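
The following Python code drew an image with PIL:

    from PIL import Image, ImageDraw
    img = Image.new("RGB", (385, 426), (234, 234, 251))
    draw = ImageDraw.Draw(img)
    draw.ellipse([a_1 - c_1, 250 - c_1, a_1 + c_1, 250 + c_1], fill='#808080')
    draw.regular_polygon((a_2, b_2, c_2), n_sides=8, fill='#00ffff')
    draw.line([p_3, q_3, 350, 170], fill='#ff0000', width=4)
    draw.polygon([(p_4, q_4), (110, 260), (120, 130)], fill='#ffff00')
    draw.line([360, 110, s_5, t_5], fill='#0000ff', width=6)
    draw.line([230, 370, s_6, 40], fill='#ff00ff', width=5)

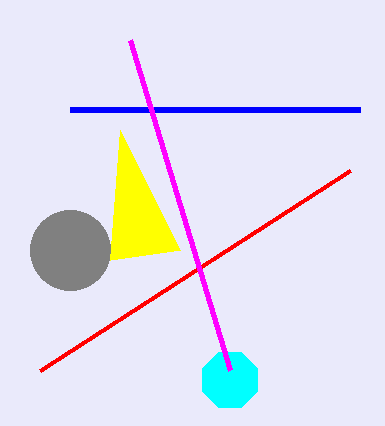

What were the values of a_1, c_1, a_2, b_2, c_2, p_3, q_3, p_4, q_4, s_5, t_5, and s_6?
a_1 = 70; c_1 = 40; a_2 = 230; b_2 = 380; c_2 = 30; p_3 = 40; q_3 = 370; p_4 = 180; q_4 = 250; s_5 = 70; t_5 = 110; s_6 = 130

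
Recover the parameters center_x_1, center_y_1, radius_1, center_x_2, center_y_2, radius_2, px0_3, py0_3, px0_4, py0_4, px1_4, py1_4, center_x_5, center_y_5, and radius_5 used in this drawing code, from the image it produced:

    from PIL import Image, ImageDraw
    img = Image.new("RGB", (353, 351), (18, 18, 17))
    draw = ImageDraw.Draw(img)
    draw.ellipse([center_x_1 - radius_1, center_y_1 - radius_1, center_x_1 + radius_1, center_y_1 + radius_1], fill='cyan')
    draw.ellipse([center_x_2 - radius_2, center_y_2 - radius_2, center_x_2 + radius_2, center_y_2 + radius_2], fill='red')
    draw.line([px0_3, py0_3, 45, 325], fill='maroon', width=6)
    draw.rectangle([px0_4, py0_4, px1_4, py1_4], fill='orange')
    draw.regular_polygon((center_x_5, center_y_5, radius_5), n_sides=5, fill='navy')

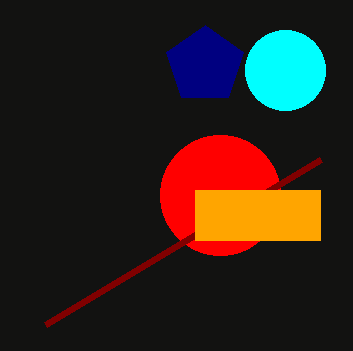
center_x_1 = 285, center_y_1 = 70, radius_1 = 40, center_x_2 = 220, center_y_2 = 195, radius_2 = 60, px0_3 = 320, py0_3 = 160, px0_4 = 195, py0_4 = 190, px1_4 = 320, py1_4 = 240, center_x_5 = 205, center_y_5 = 65, radius_5 = 40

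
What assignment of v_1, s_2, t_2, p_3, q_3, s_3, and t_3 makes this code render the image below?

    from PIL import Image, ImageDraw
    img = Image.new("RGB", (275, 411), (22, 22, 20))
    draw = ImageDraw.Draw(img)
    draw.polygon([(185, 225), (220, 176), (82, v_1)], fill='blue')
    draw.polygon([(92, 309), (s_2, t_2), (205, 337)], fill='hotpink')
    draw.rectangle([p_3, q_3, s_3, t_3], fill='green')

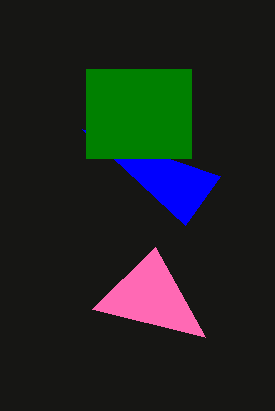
v_1 = 129, s_2 = 155, t_2 = 247, p_3 = 86, q_3 = 69, s_3 = 191, t_3 = 158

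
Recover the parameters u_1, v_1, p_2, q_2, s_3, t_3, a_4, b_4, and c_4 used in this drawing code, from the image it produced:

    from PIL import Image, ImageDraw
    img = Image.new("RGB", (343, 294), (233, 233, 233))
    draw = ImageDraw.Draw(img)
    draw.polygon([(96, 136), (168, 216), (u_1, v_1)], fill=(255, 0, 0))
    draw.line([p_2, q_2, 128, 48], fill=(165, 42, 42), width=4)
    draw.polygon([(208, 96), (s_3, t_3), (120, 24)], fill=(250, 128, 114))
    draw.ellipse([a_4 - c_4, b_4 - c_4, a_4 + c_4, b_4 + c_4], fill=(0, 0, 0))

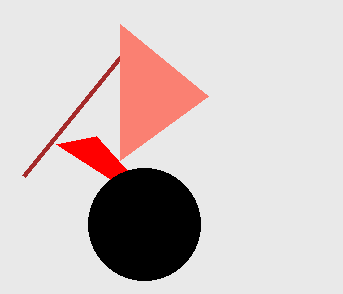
u_1 = 56
v_1 = 144
p_2 = 24
q_2 = 176
s_3 = 120
t_3 = 160
a_4 = 144
b_4 = 224
c_4 = 56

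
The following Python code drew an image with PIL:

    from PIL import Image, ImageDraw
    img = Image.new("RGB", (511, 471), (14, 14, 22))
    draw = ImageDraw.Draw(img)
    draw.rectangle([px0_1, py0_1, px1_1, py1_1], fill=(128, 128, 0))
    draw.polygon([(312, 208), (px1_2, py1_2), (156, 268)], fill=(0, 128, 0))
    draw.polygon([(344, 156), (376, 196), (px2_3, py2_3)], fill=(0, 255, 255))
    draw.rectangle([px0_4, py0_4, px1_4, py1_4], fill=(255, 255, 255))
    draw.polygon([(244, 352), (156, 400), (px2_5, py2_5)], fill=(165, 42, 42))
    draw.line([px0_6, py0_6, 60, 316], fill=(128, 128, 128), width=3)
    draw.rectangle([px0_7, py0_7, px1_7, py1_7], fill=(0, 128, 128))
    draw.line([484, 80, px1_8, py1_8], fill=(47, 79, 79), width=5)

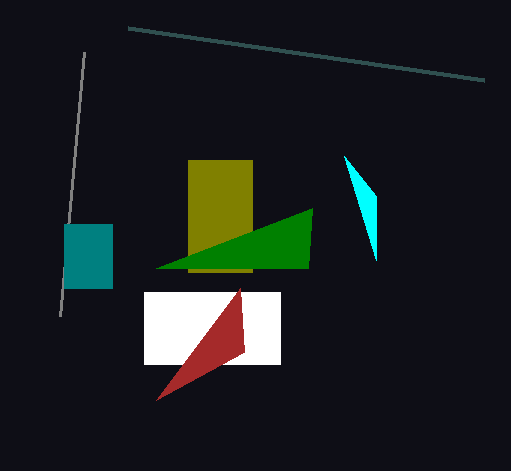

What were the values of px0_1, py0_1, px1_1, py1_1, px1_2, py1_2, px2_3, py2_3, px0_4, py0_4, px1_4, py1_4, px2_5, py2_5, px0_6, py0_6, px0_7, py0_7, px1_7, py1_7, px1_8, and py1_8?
px0_1 = 188, py0_1 = 160, px1_1 = 252, py1_1 = 272, px1_2 = 308, py1_2 = 268, px2_3 = 376, py2_3 = 260, px0_4 = 144, py0_4 = 292, px1_4 = 280, py1_4 = 364, px2_5 = 240, py2_5 = 288, px0_6 = 84, py0_6 = 52, px0_7 = 64, py0_7 = 224, px1_7 = 112, py1_7 = 288, px1_8 = 128, py1_8 = 28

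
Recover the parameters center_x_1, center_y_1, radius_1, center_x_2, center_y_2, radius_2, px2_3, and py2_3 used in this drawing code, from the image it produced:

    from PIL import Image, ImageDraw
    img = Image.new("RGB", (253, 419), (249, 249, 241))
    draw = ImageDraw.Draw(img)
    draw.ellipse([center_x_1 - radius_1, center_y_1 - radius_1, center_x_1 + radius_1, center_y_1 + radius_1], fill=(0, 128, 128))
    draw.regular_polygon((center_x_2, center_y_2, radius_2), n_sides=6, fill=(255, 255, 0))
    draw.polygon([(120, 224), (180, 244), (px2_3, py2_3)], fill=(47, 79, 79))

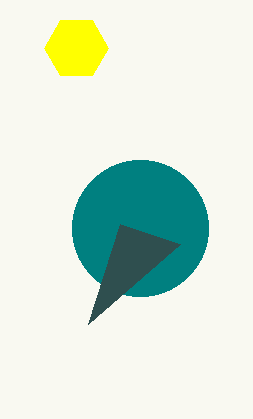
center_x_1 = 140, center_y_1 = 228, radius_1 = 68, center_x_2 = 76, center_y_2 = 48, radius_2 = 32, px2_3 = 88, py2_3 = 324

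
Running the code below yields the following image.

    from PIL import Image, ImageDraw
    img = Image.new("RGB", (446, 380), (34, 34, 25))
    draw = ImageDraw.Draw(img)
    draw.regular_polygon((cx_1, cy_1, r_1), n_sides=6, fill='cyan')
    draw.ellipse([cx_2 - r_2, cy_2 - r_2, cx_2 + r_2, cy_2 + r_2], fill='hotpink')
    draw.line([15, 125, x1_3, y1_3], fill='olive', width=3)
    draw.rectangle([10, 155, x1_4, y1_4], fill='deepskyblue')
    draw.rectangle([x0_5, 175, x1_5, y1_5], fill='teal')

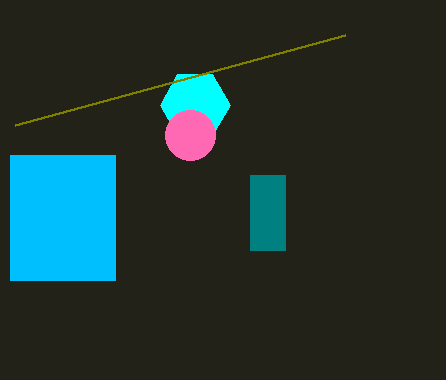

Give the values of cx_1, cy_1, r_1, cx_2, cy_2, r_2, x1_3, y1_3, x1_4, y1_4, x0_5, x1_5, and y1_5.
cx_1 = 195, cy_1 = 105, r_1 = 35, cx_2 = 190, cy_2 = 135, r_2 = 25, x1_3 = 345, y1_3 = 35, x1_4 = 115, y1_4 = 280, x0_5 = 250, x1_5 = 285, y1_5 = 250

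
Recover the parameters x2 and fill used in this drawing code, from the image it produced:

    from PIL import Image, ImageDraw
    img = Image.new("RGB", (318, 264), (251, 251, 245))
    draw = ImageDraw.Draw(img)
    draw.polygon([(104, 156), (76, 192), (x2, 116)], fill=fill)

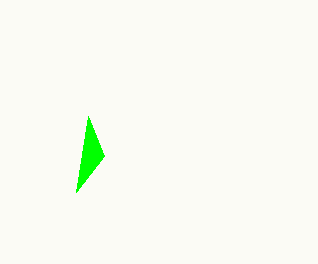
x2 = 88, fill = 'lime'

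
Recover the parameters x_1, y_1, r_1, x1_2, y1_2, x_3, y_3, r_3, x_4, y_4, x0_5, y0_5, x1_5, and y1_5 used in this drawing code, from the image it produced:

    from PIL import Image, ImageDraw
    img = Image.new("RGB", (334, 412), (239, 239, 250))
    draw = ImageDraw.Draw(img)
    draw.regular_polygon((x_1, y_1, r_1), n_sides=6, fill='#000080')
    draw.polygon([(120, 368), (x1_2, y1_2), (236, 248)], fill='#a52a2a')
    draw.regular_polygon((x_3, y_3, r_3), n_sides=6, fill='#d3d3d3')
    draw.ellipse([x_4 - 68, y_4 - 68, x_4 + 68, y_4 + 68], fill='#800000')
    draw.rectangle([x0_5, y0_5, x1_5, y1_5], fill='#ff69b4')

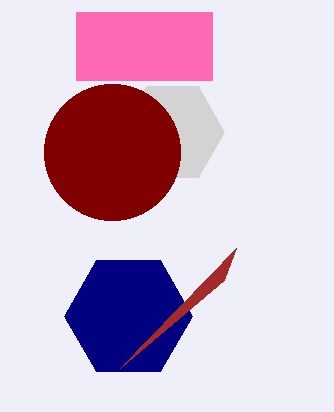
x_1 = 128; y_1 = 316; r_1 = 64; x1_2 = 224; y1_2 = 280; x_3 = 172; y_3 = 132; r_3 = 52; x_4 = 112; y_4 = 152; x0_5 = 76; y0_5 = 12; x1_5 = 212; y1_5 = 80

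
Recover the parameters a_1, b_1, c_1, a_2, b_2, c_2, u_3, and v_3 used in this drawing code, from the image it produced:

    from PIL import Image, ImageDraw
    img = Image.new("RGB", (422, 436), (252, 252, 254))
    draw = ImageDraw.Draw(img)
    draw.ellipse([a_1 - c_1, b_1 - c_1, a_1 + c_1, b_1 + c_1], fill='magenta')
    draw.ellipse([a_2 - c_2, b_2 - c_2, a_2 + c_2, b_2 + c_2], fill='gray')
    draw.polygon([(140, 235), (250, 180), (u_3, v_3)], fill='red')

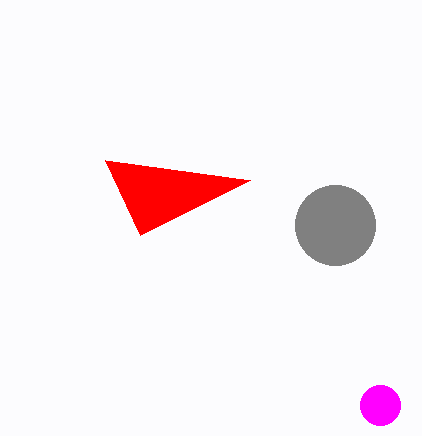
a_1 = 380
b_1 = 405
c_1 = 20
a_2 = 335
b_2 = 225
c_2 = 40
u_3 = 105
v_3 = 160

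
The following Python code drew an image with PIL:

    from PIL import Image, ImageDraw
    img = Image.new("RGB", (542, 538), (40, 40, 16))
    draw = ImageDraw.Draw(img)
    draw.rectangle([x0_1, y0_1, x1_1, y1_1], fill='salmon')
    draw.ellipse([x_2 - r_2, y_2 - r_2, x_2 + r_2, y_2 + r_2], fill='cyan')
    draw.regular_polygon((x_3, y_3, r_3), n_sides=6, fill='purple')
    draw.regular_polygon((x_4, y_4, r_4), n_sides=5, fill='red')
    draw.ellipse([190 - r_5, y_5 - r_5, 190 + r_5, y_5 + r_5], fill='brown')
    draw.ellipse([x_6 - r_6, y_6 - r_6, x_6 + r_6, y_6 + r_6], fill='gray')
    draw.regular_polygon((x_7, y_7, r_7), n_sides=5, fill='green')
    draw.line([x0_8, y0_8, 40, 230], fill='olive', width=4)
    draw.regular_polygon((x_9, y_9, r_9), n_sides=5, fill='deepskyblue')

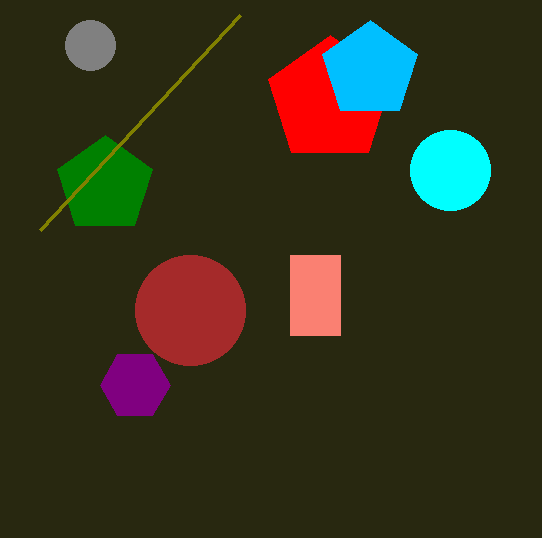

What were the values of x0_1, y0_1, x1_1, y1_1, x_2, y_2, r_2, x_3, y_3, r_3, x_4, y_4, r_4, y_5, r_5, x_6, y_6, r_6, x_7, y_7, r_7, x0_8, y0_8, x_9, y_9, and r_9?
x0_1 = 290; y0_1 = 255; x1_1 = 340; y1_1 = 335; x_2 = 450; y_2 = 170; r_2 = 40; x_3 = 135; y_3 = 385; r_3 = 35; x_4 = 330; y_4 = 100; r_4 = 65; y_5 = 310; r_5 = 55; x_6 = 90; y_6 = 45; r_6 = 25; x_7 = 105; y_7 = 185; r_7 = 50; x0_8 = 240; y0_8 = 15; x_9 = 370; y_9 = 70; r_9 = 50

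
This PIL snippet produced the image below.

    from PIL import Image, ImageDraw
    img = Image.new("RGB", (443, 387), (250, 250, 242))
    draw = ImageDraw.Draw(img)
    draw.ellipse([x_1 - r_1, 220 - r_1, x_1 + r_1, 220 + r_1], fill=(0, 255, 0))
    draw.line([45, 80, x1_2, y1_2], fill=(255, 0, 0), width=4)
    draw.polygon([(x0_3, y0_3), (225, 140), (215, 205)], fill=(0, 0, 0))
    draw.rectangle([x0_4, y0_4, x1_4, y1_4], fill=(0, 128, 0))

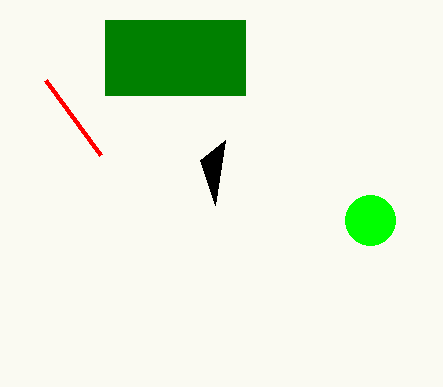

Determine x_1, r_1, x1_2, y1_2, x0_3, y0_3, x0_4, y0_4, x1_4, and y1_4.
x_1 = 370, r_1 = 25, x1_2 = 100, y1_2 = 155, x0_3 = 200, y0_3 = 160, x0_4 = 105, y0_4 = 20, x1_4 = 245, y1_4 = 95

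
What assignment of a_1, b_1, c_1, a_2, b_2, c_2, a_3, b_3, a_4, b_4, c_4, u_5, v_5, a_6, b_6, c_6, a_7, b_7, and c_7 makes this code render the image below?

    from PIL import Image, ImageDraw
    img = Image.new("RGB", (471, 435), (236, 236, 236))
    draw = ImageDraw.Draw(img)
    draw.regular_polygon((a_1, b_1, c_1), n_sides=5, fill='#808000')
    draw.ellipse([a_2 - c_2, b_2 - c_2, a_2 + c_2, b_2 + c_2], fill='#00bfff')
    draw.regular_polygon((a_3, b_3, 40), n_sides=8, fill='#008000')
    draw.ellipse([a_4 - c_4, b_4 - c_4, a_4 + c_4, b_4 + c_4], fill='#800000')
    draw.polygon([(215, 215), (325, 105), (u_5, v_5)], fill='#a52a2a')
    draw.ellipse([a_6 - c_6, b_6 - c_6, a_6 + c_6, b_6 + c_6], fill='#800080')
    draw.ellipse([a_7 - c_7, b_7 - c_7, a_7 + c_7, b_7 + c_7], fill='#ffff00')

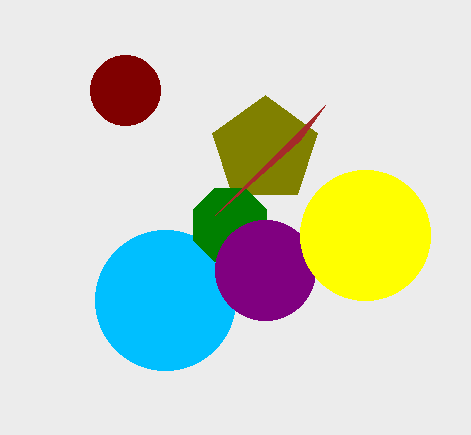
a_1 = 265, b_1 = 150, c_1 = 55, a_2 = 165, b_2 = 300, c_2 = 70, a_3 = 230, b_3 = 225, a_4 = 125, b_4 = 90, c_4 = 35, u_5 = 300, v_5 = 140, a_6 = 265, b_6 = 270, c_6 = 50, a_7 = 365, b_7 = 235, c_7 = 65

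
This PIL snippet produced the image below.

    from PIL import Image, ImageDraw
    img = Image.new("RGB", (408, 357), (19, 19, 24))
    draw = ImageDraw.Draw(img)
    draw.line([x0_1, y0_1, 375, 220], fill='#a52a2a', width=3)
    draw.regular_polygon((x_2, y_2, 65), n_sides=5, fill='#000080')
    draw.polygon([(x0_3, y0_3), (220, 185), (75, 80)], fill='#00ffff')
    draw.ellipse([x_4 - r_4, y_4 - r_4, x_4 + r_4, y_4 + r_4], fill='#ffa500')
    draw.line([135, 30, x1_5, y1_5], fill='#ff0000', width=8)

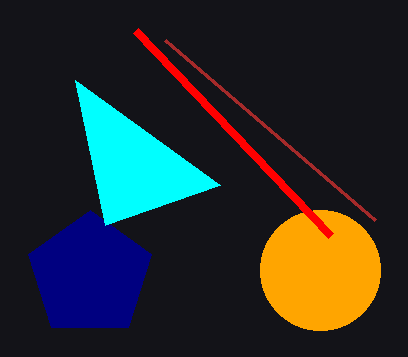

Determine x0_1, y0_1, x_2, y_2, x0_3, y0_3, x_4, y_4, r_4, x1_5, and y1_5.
x0_1 = 165; y0_1 = 40; x_2 = 90; y_2 = 275; x0_3 = 105; y0_3 = 225; x_4 = 320; y_4 = 270; r_4 = 60; x1_5 = 330; y1_5 = 235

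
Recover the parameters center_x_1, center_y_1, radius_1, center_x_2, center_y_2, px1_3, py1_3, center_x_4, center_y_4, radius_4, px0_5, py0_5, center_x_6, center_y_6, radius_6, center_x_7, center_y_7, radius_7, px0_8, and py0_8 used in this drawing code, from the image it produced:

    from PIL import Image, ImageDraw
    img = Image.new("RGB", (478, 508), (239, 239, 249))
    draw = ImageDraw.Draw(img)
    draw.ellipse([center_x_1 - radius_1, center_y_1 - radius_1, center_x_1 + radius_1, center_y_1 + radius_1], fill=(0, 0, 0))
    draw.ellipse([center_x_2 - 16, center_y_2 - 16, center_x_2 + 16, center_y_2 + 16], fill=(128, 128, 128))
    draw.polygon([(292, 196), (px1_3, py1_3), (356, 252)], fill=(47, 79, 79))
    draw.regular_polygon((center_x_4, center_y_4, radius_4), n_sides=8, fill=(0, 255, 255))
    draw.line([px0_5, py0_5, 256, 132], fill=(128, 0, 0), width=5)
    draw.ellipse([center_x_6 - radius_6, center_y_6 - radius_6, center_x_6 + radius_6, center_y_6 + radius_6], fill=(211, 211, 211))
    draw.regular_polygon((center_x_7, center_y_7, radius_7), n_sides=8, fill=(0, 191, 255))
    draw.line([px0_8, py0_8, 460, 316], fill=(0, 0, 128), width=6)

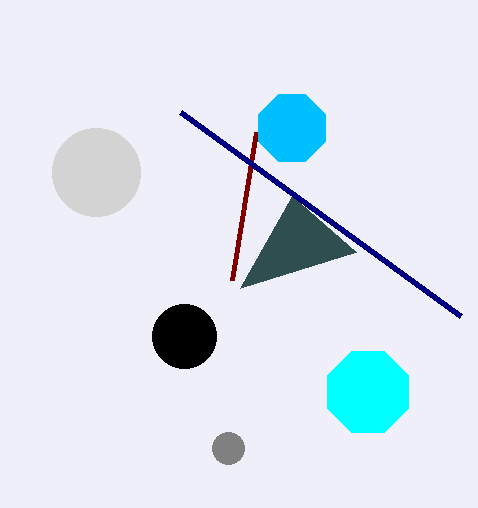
center_x_1 = 184; center_y_1 = 336; radius_1 = 32; center_x_2 = 228; center_y_2 = 448; px1_3 = 240; py1_3 = 288; center_x_4 = 368; center_y_4 = 392; radius_4 = 44; px0_5 = 232; py0_5 = 280; center_x_6 = 96; center_y_6 = 172; radius_6 = 44; center_x_7 = 292; center_y_7 = 128; radius_7 = 36; px0_8 = 180; py0_8 = 112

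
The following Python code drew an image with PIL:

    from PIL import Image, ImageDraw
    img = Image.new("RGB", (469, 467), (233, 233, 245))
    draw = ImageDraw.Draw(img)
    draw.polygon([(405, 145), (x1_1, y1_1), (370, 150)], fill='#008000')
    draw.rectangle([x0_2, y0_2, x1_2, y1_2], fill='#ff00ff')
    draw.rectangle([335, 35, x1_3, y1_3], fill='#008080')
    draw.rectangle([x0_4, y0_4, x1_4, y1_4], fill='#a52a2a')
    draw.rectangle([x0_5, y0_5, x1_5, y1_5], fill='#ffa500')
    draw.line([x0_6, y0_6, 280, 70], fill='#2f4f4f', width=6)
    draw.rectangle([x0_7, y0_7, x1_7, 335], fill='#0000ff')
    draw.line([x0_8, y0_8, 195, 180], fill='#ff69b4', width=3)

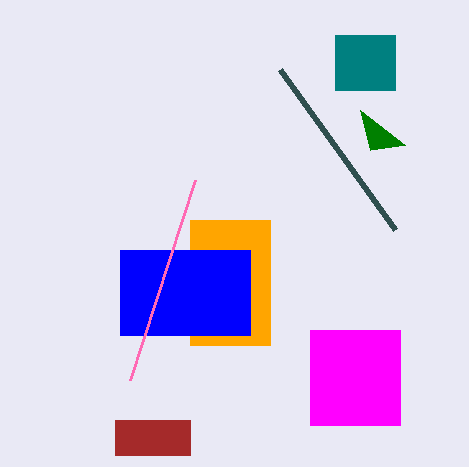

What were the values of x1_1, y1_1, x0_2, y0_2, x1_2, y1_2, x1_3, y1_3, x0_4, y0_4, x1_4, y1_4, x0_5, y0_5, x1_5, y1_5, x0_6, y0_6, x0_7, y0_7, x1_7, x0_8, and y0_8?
x1_1 = 360, y1_1 = 110, x0_2 = 310, y0_2 = 330, x1_2 = 400, y1_2 = 425, x1_3 = 395, y1_3 = 90, x0_4 = 115, y0_4 = 420, x1_4 = 190, y1_4 = 455, x0_5 = 190, y0_5 = 220, x1_5 = 270, y1_5 = 345, x0_6 = 395, y0_6 = 230, x0_7 = 120, y0_7 = 250, x1_7 = 250, x0_8 = 130, y0_8 = 380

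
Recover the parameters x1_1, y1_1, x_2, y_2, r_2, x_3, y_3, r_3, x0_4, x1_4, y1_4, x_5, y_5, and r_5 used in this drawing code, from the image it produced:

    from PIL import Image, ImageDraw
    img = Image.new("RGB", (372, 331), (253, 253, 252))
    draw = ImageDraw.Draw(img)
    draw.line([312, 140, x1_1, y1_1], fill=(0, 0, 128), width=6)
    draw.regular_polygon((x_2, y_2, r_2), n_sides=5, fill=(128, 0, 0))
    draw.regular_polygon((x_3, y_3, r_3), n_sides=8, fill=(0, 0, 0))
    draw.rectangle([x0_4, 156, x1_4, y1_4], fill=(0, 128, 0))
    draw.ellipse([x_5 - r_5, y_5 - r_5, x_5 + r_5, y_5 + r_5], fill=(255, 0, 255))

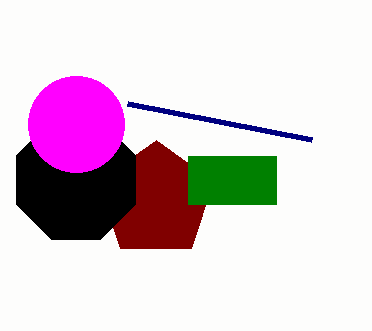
x1_1 = 128, y1_1 = 104, x_2 = 156, y_2 = 200, r_2 = 60, x_3 = 76, y_3 = 180, r_3 = 64, x0_4 = 188, x1_4 = 276, y1_4 = 204, x_5 = 76, y_5 = 124, r_5 = 48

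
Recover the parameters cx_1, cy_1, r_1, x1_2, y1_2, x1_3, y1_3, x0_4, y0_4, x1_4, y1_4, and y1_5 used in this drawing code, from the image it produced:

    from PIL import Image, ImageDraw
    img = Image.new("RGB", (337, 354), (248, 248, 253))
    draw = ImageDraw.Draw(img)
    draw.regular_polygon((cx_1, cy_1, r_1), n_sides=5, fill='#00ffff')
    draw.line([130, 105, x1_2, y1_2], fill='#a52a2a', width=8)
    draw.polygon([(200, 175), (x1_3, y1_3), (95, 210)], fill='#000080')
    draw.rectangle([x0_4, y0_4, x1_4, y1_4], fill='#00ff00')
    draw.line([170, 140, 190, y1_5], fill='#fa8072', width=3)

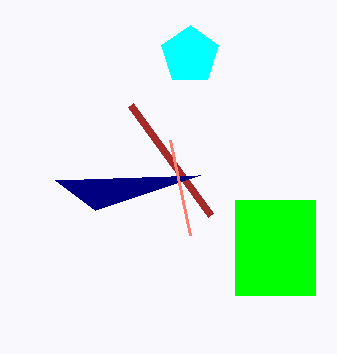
cx_1 = 190; cy_1 = 55; r_1 = 30; x1_2 = 210; y1_2 = 215; x1_3 = 55; y1_3 = 180; x0_4 = 235; y0_4 = 200; x1_4 = 315; y1_4 = 295; y1_5 = 235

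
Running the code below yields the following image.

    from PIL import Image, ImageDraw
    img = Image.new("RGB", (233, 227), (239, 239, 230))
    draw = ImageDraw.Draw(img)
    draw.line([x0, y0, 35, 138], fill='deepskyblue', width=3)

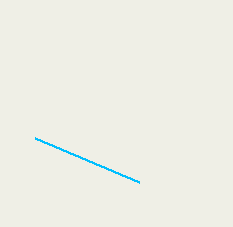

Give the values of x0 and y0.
x0 = 139
y0 = 182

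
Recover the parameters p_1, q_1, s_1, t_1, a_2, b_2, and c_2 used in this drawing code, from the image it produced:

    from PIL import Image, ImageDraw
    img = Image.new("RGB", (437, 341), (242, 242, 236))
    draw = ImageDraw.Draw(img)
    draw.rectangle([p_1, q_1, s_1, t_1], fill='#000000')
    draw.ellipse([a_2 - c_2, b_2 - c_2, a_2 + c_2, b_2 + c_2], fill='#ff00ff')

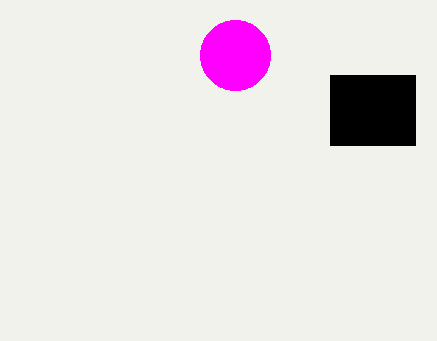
p_1 = 330
q_1 = 75
s_1 = 415
t_1 = 145
a_2 = 235
b_2 = 55
c_2 = 35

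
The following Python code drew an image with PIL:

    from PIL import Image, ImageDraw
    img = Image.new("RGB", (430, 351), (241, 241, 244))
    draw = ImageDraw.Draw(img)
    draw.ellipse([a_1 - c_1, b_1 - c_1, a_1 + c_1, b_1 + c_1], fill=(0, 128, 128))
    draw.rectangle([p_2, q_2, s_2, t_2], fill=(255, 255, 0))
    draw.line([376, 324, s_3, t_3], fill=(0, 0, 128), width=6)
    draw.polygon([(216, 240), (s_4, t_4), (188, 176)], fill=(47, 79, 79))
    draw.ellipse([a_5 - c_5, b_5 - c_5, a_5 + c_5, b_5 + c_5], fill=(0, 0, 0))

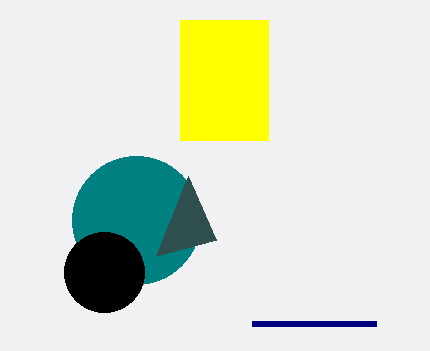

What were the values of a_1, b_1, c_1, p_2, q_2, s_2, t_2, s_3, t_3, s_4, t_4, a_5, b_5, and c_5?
a_1 = 136; b_1 = 220; c_1 = 64; p_2 = 180; q_2 = 20; s_2 = 268; t_2 = 140; s_3 = 252; t_3 = 324; s_4 = 156; t_4 = 256; a_5 = 104; b_5 = 272; c_5 = 40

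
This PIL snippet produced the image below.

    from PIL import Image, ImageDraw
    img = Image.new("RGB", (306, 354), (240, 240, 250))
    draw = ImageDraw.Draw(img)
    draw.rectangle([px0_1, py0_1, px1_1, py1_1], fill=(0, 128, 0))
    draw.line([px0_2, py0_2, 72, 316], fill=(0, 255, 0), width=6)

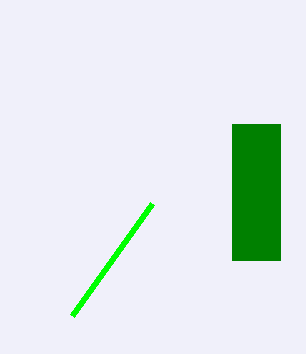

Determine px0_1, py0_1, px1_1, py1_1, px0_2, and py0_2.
px0_1 = 232
py0_1 = 124
px1_1 = 280
py1_1 = 260
px0_2 = 152
py0_2 = 204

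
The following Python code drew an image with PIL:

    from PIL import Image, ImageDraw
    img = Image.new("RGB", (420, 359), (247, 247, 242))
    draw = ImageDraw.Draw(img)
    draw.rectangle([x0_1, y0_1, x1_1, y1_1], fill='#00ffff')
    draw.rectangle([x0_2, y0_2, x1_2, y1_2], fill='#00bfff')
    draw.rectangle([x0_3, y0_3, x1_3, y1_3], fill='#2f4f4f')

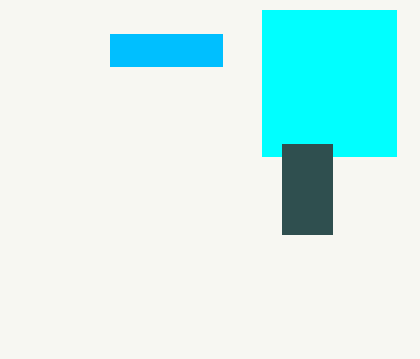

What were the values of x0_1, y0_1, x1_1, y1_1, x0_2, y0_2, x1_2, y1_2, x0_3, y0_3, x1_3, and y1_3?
x0_1 = 262, y0_1 = 10, x1_1 = 396, y1_1 = 156, x0_2 = 110, y0_2 = 34, x1_2 = 222, y1_2 = 66, x0_3 = 282, y0_3 = 144, x1_3 = 332, y1_3 = 234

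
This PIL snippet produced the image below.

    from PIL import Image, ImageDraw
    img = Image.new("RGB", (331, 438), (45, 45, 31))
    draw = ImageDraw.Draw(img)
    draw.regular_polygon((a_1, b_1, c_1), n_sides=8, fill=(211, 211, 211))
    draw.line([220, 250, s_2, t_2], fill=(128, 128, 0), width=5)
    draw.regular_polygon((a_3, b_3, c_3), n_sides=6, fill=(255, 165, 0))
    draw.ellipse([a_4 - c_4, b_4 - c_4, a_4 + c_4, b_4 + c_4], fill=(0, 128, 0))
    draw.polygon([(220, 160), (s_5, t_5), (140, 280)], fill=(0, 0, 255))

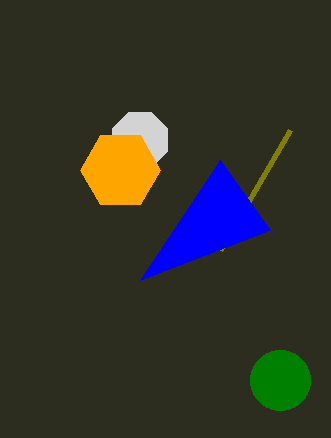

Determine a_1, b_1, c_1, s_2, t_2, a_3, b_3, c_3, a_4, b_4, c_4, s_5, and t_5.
a_1 = 140
b_1 = 140
c_1 = 30
s_2 = 290
t_2 = 130
a_3 = 120
b_3 = 170
c_3 = 40
a_4 = 280
b_4 = 380
c_4 = 30
s_5 = 270
t_5 = 230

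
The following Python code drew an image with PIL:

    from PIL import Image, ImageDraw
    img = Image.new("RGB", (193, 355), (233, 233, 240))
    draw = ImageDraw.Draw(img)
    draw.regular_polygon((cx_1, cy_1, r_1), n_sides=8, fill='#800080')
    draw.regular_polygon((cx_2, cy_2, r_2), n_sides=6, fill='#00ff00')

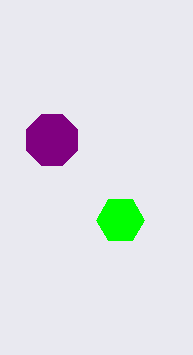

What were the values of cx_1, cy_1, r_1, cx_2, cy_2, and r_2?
cx_1 = 52, cy_1 = 140, r_1 = 28, cx_2 = 120, cy_2 = 220, r_2 = 24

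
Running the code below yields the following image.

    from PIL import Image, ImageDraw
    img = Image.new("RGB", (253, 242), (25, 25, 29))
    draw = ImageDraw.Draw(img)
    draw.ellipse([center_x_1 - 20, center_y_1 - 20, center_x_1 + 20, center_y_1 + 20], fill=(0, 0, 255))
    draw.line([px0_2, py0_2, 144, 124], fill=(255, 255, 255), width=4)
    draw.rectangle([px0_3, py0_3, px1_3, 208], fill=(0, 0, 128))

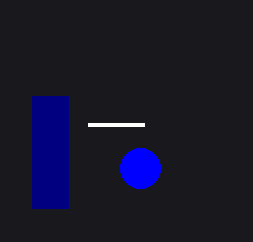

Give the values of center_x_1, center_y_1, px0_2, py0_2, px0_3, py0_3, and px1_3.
center_x_1 = 140, center_y_1 = 168, px0_2 = 88, py0_2 = 124, px0_3 = 32, py0_3 = 96, px1_3 = 68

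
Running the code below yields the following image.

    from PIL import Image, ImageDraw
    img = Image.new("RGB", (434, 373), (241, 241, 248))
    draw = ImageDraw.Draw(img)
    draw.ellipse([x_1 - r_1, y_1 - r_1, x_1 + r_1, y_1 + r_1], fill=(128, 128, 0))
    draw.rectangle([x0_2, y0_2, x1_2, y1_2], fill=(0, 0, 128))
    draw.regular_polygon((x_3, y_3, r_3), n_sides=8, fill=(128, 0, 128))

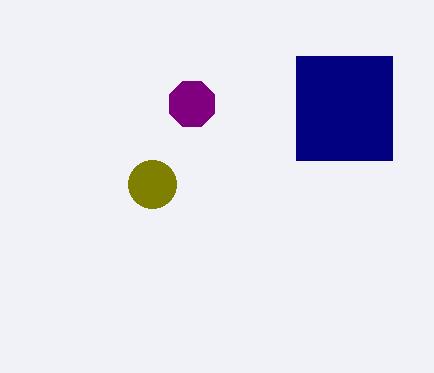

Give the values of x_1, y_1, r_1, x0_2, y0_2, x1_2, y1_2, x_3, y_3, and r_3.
x_1 = 152
y_1 = 184
r_1 = 24
x0_2 = 296
y0_2 = 56
x1_2 = 392
y1_2 = 160
x_3 = 192
y_3 = 104
r_3 = 24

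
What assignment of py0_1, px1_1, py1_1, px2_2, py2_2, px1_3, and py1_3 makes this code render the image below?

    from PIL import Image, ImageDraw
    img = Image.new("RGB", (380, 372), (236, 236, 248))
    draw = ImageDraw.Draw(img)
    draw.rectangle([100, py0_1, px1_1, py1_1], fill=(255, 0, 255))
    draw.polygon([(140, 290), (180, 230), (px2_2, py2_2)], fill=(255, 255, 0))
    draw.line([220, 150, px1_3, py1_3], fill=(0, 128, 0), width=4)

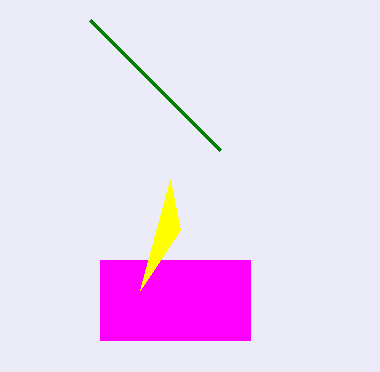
py0_1 = 260, px1_1 = 250, py1_1 = 340, px2_2 = 170, py2_2 = 180, px1_3 = 90, py1_3 = 20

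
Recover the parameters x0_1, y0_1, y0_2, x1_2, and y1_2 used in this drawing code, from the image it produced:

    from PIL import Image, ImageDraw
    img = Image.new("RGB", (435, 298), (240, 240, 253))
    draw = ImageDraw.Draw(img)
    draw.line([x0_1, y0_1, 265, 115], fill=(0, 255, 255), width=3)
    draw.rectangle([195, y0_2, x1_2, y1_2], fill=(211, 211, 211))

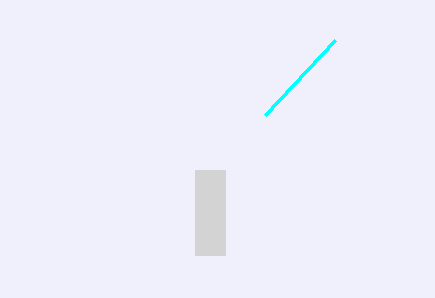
x0_1 = 335; y0_1 = 40; y0_2 = 170; x1_2 = 225; y1_2 = 255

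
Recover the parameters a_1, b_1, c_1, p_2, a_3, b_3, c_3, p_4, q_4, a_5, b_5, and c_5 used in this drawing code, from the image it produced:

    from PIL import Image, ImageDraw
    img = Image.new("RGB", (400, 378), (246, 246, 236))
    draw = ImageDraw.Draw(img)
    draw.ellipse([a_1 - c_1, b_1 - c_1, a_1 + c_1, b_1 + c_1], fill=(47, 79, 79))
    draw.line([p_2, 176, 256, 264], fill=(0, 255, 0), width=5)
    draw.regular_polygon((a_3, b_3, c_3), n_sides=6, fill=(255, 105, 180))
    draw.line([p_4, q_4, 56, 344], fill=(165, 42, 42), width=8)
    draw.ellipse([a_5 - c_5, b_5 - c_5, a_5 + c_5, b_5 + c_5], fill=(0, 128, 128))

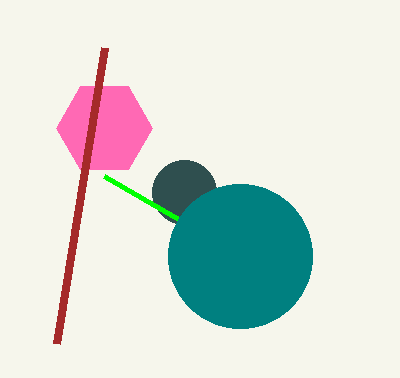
a_1 = 184
b_1 = 192
c_1 = 32
p_2 = 104
a_3 = 104
b_3 = 128
c_3 = 48
p_4 = 104
q_4 = 48
a_5 = 240
b_5 = 256
c_5 = 72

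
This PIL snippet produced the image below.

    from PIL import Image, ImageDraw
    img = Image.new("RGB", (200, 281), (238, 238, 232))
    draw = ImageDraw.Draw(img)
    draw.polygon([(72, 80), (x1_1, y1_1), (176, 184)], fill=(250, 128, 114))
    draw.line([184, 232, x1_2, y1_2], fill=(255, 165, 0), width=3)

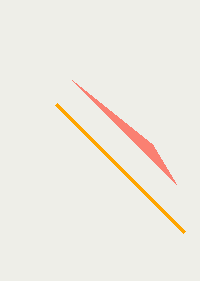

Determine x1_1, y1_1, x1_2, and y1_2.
x1_1 = 152; y1_1 = 144; x1_2 = 56; y1_2 = 104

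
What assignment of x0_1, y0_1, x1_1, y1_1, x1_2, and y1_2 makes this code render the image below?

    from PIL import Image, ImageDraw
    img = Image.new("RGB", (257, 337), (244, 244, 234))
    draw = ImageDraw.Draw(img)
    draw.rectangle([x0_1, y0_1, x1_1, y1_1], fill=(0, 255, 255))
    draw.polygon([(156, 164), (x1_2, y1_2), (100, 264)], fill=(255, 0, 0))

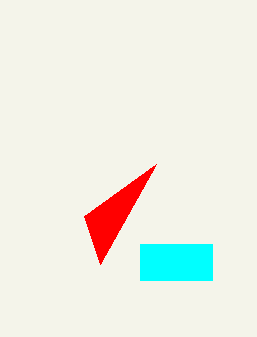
x0_1 = 140, y0_1 = 244, x1_1 = 212, y1_1 = 280, x1_2 = 84, y1_2 = 216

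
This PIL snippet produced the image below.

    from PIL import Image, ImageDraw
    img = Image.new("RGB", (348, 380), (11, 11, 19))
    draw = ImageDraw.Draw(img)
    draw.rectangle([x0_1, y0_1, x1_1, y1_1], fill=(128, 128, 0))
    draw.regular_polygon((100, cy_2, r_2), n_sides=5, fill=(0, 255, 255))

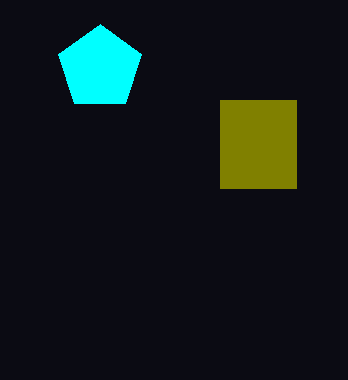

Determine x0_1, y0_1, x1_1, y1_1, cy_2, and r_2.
x0_1 = 220, y0_1 = 100, x1_1 = 296, y1_1 = 188, cy_2 = 68, r_2 = 44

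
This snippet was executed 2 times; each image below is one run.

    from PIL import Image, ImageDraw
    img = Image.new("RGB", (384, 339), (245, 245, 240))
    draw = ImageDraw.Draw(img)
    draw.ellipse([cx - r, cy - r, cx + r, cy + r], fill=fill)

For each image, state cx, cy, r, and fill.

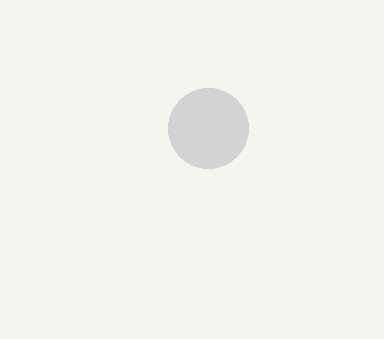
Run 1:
cx = 208; cy = 128; r = 40; fill = 'lightgray'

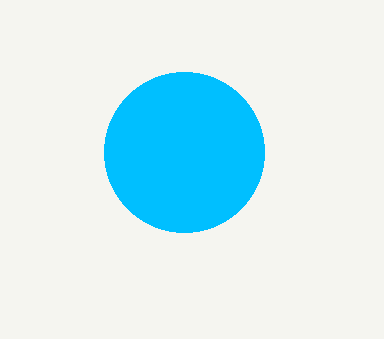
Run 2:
cx = 184; cy = 152; r = 80; fill = 'deepskyblue'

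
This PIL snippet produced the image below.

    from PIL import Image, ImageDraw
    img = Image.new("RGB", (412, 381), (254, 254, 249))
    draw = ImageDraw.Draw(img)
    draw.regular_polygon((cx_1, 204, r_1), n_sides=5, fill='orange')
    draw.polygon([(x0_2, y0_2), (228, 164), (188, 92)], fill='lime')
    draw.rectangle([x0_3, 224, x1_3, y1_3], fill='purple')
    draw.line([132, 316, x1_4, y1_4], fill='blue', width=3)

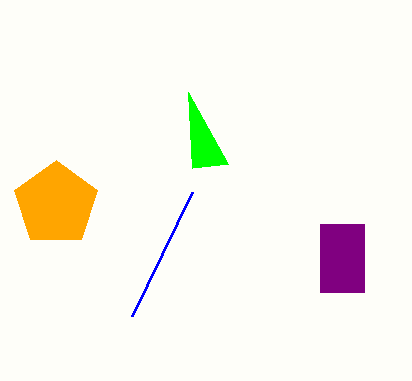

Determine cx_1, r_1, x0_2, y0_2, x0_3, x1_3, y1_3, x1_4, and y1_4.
cx_1 = 56; r_1 = 44; x0_2 = 192; y0_2 = 168; x0_3 = 320; x1_3 = 364; y1_3 = 292; x1_4 = 192; y1_4 = 192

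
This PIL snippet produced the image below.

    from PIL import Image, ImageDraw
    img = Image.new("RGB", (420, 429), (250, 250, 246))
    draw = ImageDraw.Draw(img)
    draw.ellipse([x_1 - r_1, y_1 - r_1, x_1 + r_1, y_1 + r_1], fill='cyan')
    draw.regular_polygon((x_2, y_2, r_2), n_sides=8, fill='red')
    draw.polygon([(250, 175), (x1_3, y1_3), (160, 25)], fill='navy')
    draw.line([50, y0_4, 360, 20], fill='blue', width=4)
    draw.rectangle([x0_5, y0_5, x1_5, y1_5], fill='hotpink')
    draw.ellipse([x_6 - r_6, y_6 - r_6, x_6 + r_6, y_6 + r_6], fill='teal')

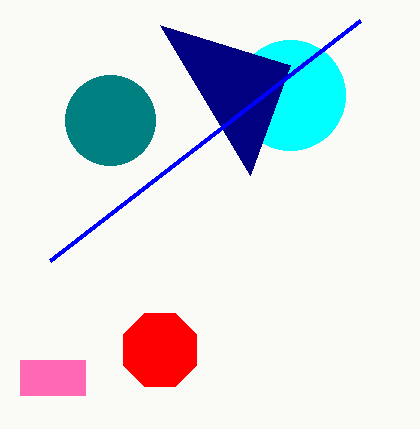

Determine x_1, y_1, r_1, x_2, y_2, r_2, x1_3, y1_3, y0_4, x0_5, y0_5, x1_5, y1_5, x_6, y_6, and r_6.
x_1 = 290, y_1 = 95, r_1 = 55, x_2 = 160, y_2 = 350, r_2 = 40, x1_3 = 290, y1_3 = 65, y0_4 = 260, x0_5 = 20, y0_5 = 360, x1_5 = 85, y1_5 = 395, x_6 = 110, y_6 = 120, r_6 = 45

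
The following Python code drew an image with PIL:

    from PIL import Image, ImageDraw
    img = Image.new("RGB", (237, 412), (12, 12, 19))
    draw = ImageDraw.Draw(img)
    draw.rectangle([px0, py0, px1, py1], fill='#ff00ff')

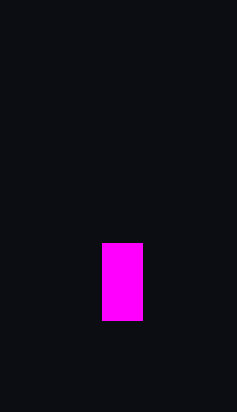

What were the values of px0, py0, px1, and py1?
px0 = 102; py0 = 243; px1 = 142; py1 = 320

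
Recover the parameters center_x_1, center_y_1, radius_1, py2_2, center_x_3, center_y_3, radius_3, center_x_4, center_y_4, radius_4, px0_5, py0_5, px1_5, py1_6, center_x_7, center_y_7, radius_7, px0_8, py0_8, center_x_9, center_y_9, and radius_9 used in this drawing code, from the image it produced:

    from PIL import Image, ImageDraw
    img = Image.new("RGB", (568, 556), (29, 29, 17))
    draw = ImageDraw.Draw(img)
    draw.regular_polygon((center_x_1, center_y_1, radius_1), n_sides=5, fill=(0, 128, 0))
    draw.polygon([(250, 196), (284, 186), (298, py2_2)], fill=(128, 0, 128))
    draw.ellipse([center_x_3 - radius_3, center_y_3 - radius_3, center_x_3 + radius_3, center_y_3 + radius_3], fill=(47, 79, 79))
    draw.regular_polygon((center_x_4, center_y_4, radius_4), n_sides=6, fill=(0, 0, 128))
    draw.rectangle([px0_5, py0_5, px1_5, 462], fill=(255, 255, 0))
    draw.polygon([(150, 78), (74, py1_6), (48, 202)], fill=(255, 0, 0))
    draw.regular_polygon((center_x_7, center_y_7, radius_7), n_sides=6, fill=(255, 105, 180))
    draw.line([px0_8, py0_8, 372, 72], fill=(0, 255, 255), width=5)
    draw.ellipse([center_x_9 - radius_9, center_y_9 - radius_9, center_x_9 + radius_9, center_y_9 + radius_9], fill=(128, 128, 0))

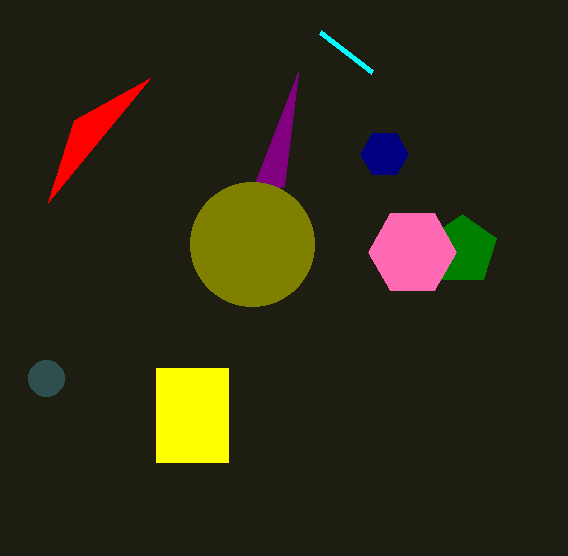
center_x_1 = 462, center_y_1 = 250, radius_1 = 36, py2_2 = 72, center_x_3 = 46, center_y_3 = 378, radius_3 = 18, center_x_4 = 384, center_y_4 = 154, radius_4 = 24, px0_5 = 156, py0_5 = 368, px1_5 = 228, py1_6 = 120, center_x_7 = 412, center_y_7 = 252, radius_7 = 44, px0_8 = 320, py0_8 = 32, center_x_9 = 252, center_y_9 = 244, radius_9 = 62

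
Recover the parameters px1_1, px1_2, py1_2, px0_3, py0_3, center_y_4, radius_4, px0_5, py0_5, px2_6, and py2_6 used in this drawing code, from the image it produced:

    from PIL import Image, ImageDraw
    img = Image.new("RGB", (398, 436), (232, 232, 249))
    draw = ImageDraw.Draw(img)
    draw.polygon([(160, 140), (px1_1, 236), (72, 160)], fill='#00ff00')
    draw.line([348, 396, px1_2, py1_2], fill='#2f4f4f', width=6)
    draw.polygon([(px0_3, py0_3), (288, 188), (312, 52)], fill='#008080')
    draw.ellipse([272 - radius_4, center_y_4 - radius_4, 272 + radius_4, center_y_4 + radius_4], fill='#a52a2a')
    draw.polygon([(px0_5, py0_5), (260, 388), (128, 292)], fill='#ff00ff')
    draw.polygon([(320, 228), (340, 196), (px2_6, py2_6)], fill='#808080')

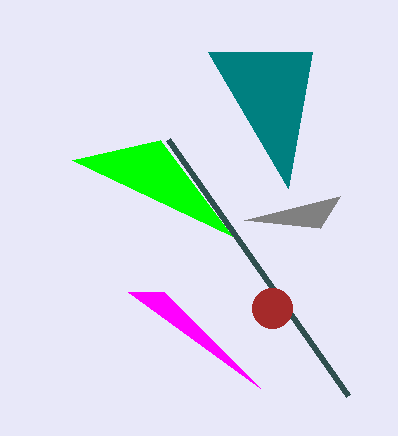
px1_1 = 232, px1_2 = 168, py1_2 = 140, px0_3 = 208, py0_3 = 52, center_y_4 = 308, radius_4 = 20, px0_5 = 164, py0_5 = 292, px2_6 = 244, py2_6 = 220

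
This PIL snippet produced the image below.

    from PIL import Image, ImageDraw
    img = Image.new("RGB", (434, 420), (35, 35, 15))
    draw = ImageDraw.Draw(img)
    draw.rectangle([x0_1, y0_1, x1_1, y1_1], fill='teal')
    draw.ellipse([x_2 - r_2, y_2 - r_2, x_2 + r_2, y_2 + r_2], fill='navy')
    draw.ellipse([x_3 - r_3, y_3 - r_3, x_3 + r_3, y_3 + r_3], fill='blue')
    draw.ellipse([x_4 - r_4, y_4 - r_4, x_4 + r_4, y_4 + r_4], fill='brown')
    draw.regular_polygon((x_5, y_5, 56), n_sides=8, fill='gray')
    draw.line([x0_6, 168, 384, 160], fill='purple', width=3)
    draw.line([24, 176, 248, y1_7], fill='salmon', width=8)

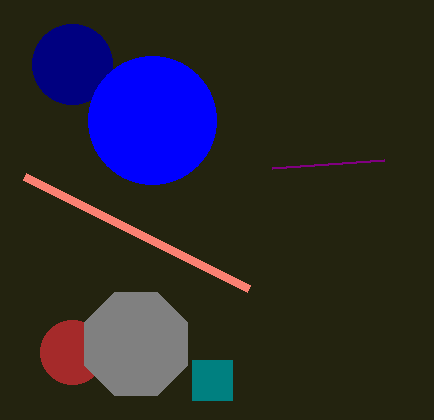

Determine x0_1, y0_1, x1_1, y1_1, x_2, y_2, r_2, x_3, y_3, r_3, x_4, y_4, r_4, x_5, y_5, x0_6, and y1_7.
x0_1 = 192, y0_1 = 360, x1_1 = 232, y1_1 = 400, x_2 = 72, y_2 = 64, r_2 = 40, x_3 = 152, y_3 = 120, r_3 = 64, x_4 = 72, y_4 = 352, r_4 = 32, x_5 = 136, y_5 = 344, x0_6 = 272, y1_7 = 288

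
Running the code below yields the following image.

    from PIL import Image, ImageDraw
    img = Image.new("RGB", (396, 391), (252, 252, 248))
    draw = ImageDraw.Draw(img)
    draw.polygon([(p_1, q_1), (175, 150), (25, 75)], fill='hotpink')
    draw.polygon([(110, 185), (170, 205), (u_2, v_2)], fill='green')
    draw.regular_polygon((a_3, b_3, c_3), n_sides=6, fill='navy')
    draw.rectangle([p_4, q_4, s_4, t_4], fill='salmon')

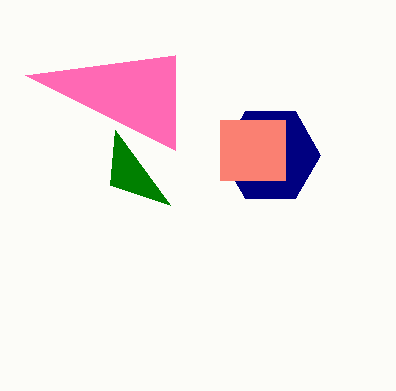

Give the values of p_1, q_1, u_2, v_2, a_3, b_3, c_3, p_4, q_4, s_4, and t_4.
p_1 = 175
q_1 = 55
u_2 = 115
v_2 = 130
a_3 = 270
b_3 = 155
c_3 = 50
p_4 = 220
q_4 = 120
s_4 = 285
t_4 = 180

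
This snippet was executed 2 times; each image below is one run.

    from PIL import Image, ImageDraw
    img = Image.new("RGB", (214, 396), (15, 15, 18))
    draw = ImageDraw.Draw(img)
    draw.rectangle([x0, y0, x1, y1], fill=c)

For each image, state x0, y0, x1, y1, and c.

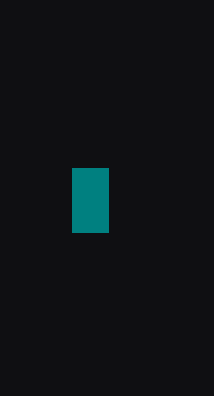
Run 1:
x0 = 72; y0 = 168; x1 = 108; y1 = 232; c = 'teal'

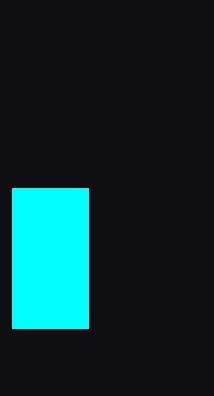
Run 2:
x0 = 12, y0 = 188, x1 = 88, y1 = 328, c = 'cyan'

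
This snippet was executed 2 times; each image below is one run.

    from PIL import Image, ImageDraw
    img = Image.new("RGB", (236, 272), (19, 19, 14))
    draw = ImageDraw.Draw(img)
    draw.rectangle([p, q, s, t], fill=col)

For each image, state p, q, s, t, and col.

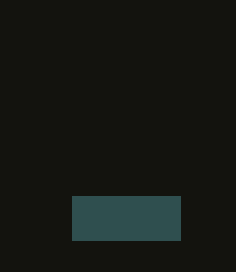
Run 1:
p = 72, q = 196, s = 180, t = 240, col = 'darkslategray'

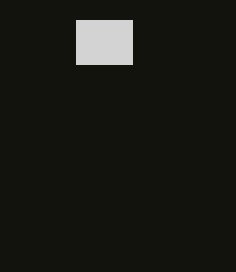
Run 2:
p = 76, q = 20, s = 132, t = 64, col = 'lightgray'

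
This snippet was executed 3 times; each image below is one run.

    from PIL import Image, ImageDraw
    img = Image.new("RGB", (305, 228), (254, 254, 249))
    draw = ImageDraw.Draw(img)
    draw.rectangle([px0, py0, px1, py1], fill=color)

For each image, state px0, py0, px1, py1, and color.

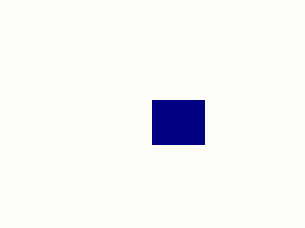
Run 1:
px0 = 152; py0 = 100; px1 = 204; py1 = 144; color = 'navy'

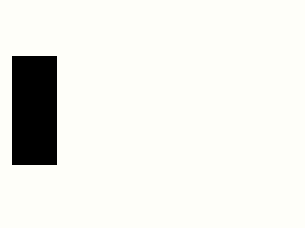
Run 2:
px0 = 12
py0 = 56
px1 = 56
py1 = 164
color = 'black'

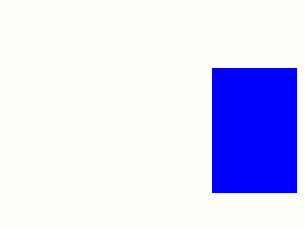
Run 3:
px0 = 212, py0 = 68, px1 = 296, py1 = 192, color = 'blue'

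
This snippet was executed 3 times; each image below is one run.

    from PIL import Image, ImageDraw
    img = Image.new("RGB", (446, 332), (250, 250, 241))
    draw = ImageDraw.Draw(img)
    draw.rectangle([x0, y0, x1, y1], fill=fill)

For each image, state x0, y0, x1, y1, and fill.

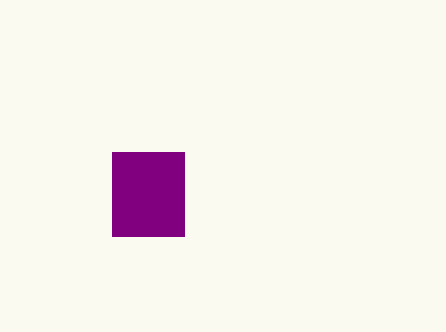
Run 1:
x0 = 112
y0 = 152
x1 = 184
y1 = 236
fill = 'purple'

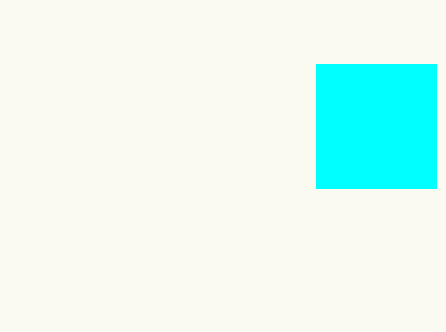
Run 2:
x0 = 316; y0 = 64; x1 = 436; y1 = 188; fill = 'cyan'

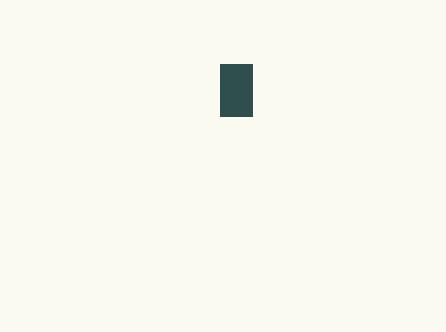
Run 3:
x0 = 220; y0 = 64; x1 = 252; y1 = 116; fill = 'darkslategray'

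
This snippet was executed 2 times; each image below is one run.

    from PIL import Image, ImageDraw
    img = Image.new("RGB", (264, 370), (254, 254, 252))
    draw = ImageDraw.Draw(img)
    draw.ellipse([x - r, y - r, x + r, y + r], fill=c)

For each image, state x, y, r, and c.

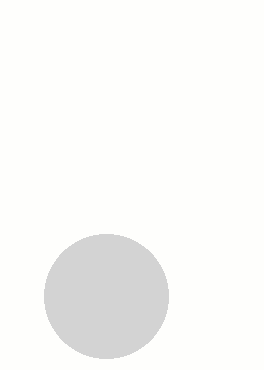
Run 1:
x = 106; y = 296; r = 62; c = 'lightgray'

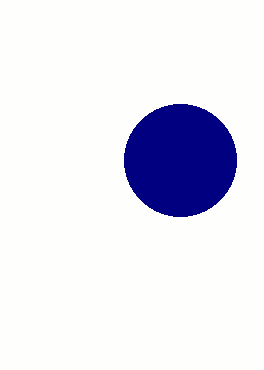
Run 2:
x = 180; y = 160; r = 56; c = 'navy'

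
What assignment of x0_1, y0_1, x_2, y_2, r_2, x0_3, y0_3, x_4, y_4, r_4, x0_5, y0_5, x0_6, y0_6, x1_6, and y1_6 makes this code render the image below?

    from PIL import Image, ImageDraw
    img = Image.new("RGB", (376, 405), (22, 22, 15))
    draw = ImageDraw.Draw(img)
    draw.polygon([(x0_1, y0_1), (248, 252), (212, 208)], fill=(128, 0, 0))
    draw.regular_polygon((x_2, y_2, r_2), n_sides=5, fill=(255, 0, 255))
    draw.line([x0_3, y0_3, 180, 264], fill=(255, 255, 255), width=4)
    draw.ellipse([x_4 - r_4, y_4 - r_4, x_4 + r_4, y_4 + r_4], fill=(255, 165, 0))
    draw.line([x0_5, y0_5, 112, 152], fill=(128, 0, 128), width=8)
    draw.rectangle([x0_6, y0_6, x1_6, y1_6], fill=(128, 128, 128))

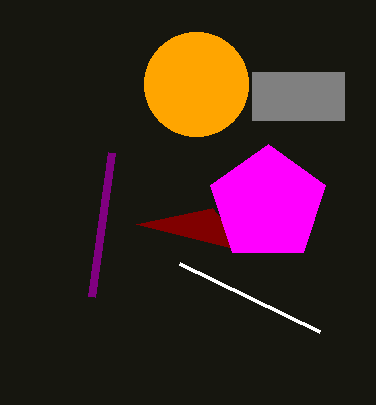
x0_1 = 136, y0_1 = 224, x_2 = 268, y_2 = 204, r_2 = 60, x0_3 = 320, y0_3 = 332, x_4 = 196, y_4 = 84, r_4 = 52, x0_5 = 92, y0_5 = 296, x0_6 = 252, y0_6 = 72, x1_6 = 344, y1_6 = 120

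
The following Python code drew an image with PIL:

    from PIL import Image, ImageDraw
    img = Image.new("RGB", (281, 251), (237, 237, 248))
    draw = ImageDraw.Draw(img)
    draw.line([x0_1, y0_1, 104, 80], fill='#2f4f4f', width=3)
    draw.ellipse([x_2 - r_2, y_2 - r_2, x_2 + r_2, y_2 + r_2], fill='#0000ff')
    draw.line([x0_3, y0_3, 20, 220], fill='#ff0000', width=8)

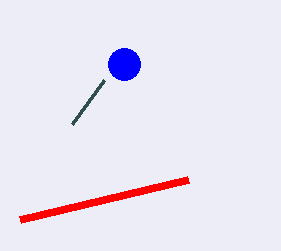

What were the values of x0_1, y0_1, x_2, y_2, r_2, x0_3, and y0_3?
x0_1 = 72, y0_1 = 124, x_2 = 124, y_2 = 64, r_2 = 16, x0_3 = 188, y0_3 = 180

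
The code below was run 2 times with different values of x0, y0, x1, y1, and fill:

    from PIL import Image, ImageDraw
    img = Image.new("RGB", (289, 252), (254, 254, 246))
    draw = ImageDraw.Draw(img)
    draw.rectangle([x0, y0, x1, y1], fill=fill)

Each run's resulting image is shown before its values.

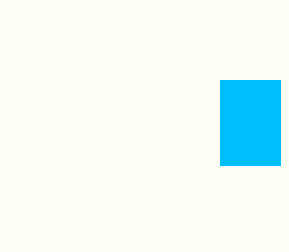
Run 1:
x0 = 220, y0 = 80, x1 = 280, y1 = 165, fill = 'deepskyblue'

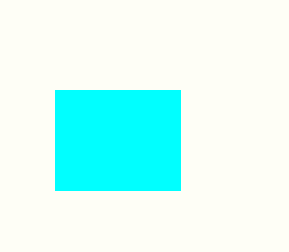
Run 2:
x0 = 55; y0 = 90; x1 = 180; y1 = 190; fill = 'cyan'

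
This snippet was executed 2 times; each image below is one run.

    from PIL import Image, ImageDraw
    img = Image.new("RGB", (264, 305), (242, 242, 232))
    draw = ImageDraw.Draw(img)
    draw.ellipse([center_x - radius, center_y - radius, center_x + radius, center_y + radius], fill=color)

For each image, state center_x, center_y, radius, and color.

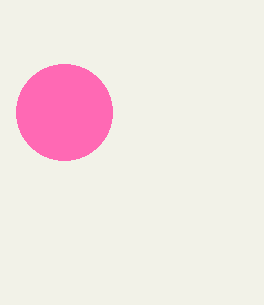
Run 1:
center_x = 64
center_y = 112
radius = 48
color = 'hotpink'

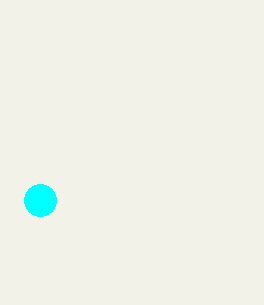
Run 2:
center_x = 40; center_y = 200; radius = 16; color = 'cyan'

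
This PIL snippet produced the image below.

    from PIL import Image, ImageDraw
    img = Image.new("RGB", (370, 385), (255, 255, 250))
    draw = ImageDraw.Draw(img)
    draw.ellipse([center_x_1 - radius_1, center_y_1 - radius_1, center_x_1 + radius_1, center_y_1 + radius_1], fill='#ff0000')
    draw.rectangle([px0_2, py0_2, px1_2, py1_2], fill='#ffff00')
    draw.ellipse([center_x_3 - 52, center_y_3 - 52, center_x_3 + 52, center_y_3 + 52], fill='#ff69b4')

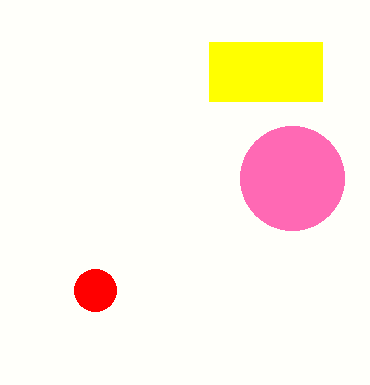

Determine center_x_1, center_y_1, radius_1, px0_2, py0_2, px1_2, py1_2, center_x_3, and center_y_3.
center_x_1 = 95; center_y_1 = 290; radius_1 = 21; px0_2 = 209; py0_2 = 42; px1_2 = 322; py1_2 = 101; center_x_3 = 292; center_y_3 = 178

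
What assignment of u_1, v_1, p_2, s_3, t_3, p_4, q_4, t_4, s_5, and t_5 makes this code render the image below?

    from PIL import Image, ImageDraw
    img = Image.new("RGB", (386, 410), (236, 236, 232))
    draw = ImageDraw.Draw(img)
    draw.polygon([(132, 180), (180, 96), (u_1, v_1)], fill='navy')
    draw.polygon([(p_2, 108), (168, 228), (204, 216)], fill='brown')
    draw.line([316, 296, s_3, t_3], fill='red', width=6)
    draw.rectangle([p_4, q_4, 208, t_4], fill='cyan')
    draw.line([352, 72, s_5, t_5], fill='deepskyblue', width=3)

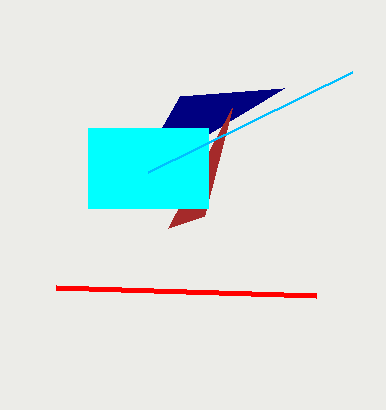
u_1 = 284
v_1 = 88
p_2 = 232
s_3 = 56
t_3 = 288
p_4 = 88
q_4 = 128
t_4 = 208
s_5 = 148
t_5 = 172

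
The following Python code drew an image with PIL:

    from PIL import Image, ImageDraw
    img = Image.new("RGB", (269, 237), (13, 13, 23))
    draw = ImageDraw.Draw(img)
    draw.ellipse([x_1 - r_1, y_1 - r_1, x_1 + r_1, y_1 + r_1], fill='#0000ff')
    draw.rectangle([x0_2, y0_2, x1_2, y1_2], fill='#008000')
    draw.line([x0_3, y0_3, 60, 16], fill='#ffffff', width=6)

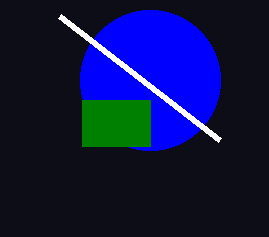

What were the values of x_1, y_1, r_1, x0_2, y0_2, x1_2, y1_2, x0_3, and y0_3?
x_1 = 150; y_1 = 80; r_1 = 70; x0_2 = 82; y0_2 = 100; x1_2 = 150; y1_2 = 146; x0_3 = 220; y0_3 = 140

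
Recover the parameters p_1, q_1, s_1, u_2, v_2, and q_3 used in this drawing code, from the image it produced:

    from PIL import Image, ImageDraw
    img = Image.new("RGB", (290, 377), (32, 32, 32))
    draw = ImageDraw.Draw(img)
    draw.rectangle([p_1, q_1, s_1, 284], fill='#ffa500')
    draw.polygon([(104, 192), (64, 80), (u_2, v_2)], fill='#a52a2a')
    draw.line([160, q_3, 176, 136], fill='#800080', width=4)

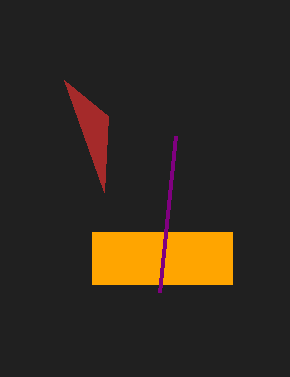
p_1 = 92, q_1 = 232, s_1 = 232, u_2 = 108, v_2 = 116, q_3 = 292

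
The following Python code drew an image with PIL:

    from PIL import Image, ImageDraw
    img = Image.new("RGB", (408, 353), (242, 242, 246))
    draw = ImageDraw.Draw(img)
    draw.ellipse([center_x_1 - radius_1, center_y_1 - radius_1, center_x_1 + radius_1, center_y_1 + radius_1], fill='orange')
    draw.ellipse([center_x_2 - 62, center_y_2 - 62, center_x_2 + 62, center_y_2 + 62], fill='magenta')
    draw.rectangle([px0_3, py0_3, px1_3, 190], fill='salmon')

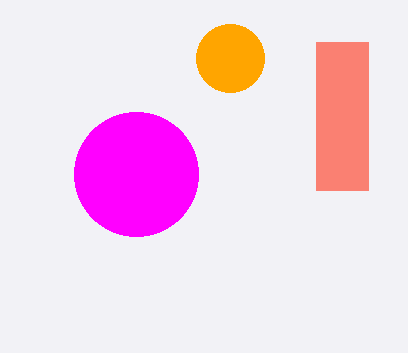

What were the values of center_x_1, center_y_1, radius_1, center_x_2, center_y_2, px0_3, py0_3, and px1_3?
center_x_1 = 230
center_y_1 = 58
radius_1 = 34
center_x_2 = 136
center_y_2 = 174
px0_3 = 316
py0_3 = 42
px1_3 = 368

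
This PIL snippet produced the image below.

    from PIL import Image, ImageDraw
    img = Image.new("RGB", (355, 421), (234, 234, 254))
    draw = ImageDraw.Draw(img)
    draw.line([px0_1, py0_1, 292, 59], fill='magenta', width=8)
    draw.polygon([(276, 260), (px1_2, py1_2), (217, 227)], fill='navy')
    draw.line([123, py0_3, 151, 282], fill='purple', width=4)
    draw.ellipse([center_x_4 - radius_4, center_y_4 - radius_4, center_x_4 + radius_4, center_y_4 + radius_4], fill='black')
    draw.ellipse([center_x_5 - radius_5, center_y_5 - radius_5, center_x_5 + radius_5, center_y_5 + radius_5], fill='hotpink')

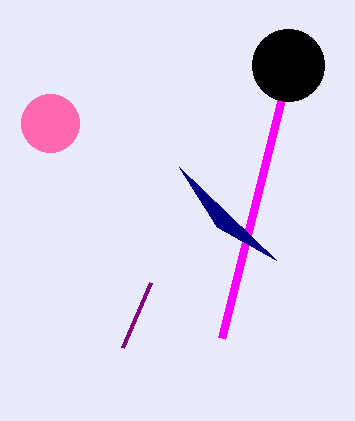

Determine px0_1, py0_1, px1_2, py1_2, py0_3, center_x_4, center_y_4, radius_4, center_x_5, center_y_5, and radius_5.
px0_1 = 222
py0_1 = 338
px1_2 = 179
py1_2 = 167
py0_3 = 347
center_x_4 = 288
center_y_4 = 65
radius_4 = 36
center_x_5 = 50
center_y_5 = 123
radius_5 = 29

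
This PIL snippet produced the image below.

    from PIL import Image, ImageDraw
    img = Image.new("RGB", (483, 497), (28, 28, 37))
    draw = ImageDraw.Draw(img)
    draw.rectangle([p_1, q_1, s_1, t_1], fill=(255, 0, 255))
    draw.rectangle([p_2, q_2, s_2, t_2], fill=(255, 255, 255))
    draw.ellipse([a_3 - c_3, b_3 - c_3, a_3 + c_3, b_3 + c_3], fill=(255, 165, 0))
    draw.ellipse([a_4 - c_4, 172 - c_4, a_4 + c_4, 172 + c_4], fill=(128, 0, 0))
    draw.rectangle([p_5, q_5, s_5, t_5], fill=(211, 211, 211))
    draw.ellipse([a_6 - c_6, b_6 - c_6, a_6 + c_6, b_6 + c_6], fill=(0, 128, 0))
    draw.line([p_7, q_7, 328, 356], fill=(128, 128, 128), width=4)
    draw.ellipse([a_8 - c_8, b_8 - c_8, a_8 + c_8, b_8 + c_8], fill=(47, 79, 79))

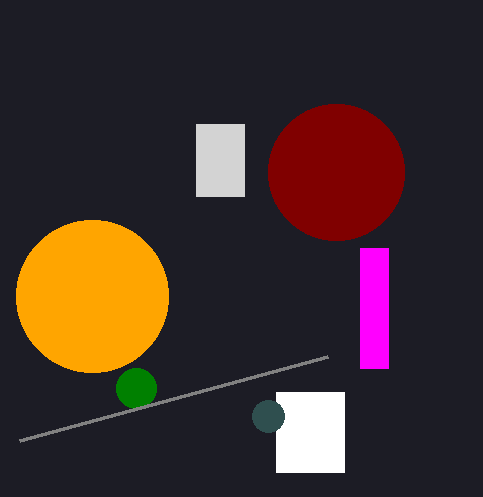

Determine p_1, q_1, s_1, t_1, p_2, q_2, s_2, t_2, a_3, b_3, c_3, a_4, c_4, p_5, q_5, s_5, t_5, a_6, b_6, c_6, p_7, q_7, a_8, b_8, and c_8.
p_1 = 360
q_1 = 248
s_1 = 388
t_1 = 368
p_2 = 276
q_2 = 392
s_2 = 344
t_2 = 472
a_3 = 92
b_3 = 296
c_3 = 76
a_4 = 336
c_4 = 68
p_5 = 196
q_5 = 124
s_5 = 244
t_5 = 196
a_6 = 136
b_6 = 388
c_6 = 20
p_7 = 20
q_7 = 440
a_8 = 268
b_8 = 416
c_8 = 16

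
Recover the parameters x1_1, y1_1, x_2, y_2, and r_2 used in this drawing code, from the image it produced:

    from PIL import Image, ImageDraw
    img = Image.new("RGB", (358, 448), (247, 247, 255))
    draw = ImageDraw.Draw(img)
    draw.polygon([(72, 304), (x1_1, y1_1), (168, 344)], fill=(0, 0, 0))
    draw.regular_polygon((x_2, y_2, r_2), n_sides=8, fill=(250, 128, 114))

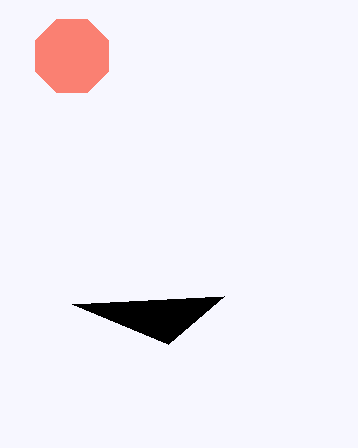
x1_1 = 224; y1_1 = 296; x_2 = 72; y_2 = 56; r_2 = 40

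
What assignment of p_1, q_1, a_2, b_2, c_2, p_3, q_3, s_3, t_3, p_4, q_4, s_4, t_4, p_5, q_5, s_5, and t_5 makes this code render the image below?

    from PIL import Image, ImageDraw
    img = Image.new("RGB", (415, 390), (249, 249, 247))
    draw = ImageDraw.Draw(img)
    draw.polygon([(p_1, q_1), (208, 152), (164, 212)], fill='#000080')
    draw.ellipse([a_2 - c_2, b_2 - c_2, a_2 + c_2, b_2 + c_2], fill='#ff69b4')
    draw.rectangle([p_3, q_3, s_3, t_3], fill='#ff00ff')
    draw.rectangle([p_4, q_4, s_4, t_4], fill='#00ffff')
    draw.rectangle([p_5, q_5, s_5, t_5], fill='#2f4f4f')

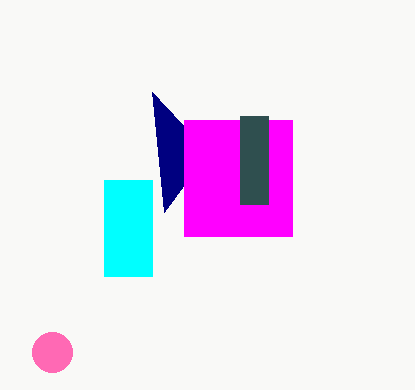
p_1 = 152
q_1 = 92
a_2 = 52
b_2 = 352
c_2 = 20
p_3 = 184
q_3 = 120
s_3 = 292
t_3 = 236
p_4 = 104
q_4 = 180
s_4 = 152
t_4 = 276
p_5 = 240
q_5 = 116
s_5 = 268
t_5 = 204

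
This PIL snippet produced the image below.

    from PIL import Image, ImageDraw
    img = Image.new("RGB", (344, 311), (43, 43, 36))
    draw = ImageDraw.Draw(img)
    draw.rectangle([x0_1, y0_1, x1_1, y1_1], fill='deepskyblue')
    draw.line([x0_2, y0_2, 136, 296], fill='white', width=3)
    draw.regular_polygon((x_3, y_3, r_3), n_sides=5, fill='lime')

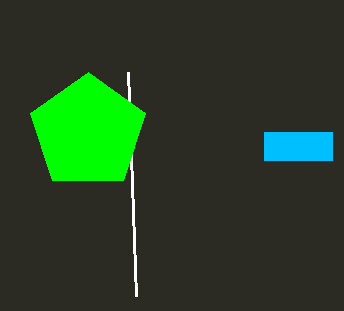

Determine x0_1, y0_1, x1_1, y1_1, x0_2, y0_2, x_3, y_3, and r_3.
x0_1 = 264
y0_1 = 132
x1_1 = 332
y1_1 = 160
x0_2 = 128
y0_2 = 72
x_3 = 88
y_3 = 132
r_3 = 60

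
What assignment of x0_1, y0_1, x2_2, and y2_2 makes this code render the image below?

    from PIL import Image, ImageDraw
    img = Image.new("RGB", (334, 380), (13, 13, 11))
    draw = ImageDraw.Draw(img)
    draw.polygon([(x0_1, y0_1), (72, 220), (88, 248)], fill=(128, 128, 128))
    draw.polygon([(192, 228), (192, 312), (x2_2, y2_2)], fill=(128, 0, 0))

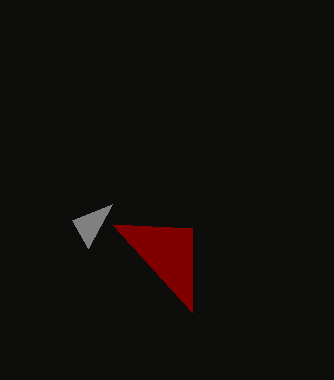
x0_1 = 112
y0_1 = 204
x2_2 = 112
y2_2 = 224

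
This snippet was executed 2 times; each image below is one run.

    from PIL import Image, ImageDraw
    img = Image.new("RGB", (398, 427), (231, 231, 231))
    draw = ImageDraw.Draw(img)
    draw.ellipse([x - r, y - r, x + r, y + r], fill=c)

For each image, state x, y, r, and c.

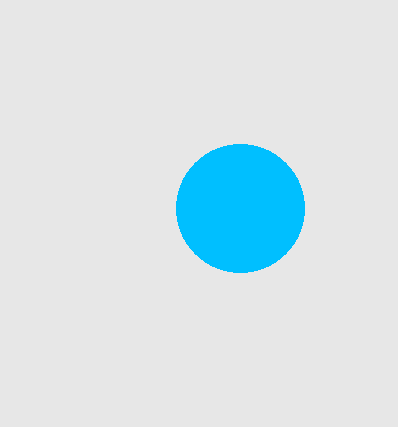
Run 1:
x = 240; y = 208; r = 64; c = 'deepskyblue'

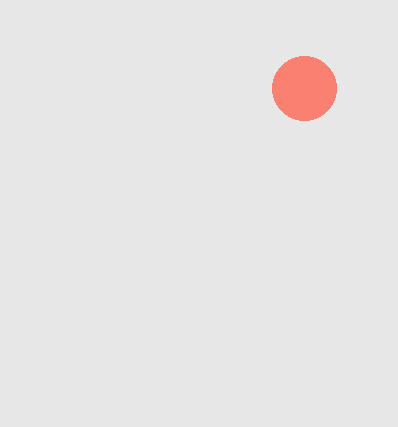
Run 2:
x = 304
y = 88
r = 32
c = 'salmon'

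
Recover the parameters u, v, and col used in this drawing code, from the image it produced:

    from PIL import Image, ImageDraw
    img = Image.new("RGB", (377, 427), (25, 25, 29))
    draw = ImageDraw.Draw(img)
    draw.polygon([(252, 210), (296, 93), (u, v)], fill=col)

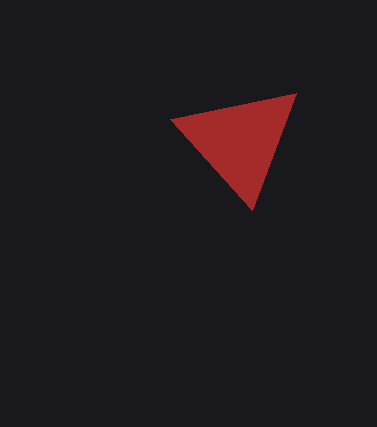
u = 170
v = 119
col = 'brown'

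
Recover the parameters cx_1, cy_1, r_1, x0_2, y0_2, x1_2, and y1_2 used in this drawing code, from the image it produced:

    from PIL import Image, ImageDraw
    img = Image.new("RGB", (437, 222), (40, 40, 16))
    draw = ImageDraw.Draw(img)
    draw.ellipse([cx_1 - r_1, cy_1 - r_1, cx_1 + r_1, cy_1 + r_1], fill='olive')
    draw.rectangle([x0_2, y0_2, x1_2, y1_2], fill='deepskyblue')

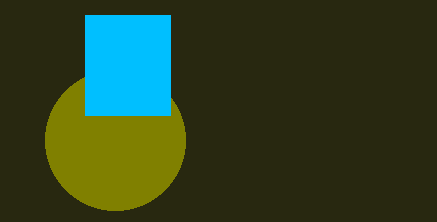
cx_1 = 115; cy_1 = 140; r_1 = 70; x0_2 = 85; y0_2 = 15; x1_2 = 170; y1_2 = 115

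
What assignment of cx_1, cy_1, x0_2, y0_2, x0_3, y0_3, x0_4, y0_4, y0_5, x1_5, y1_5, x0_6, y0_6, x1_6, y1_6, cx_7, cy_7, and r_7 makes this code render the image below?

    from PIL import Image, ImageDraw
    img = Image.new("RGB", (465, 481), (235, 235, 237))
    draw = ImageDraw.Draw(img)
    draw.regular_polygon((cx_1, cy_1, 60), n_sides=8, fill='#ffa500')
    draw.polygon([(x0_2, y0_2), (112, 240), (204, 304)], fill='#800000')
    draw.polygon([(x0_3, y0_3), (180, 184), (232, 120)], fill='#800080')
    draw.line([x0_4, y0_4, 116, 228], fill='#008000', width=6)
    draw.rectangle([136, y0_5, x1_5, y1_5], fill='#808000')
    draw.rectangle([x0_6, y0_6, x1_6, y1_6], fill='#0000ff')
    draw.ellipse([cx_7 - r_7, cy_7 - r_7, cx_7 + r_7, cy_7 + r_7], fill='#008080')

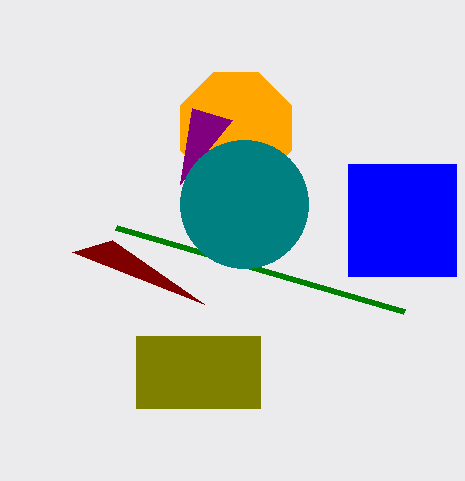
cx_1 = 236; cy_1 = 128; x0_2 = 72; y0_2 = 252; x0_3 = 192; y0_3 = 108; x0_4 = 404; y0_4 = 312; y0_5 = 336; x1_5 = 260; y1_5 = 408; x0_6 = 348; y0_6 = 164; x1_6 = 456; y1_6 = 276; cx_7 = 244; cy_7 = 204; r_7 = 64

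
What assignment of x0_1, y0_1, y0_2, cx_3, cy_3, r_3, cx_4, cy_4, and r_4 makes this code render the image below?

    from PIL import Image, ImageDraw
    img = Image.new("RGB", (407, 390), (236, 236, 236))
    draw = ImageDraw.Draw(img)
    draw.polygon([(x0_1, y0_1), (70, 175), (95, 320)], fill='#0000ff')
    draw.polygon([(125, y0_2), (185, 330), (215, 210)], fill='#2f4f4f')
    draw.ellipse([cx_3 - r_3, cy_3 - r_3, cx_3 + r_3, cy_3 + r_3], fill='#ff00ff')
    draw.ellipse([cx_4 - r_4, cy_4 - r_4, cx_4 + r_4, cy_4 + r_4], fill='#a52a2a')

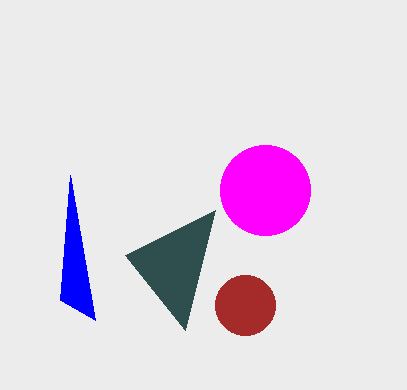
x0_1 = 60; y0_1 = 300; y0_2 = 255; cx_3 = 265; cy_3 = 190; r_3 = 45; cx_4 = 245; cy_4 = 305; r_4 = 30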